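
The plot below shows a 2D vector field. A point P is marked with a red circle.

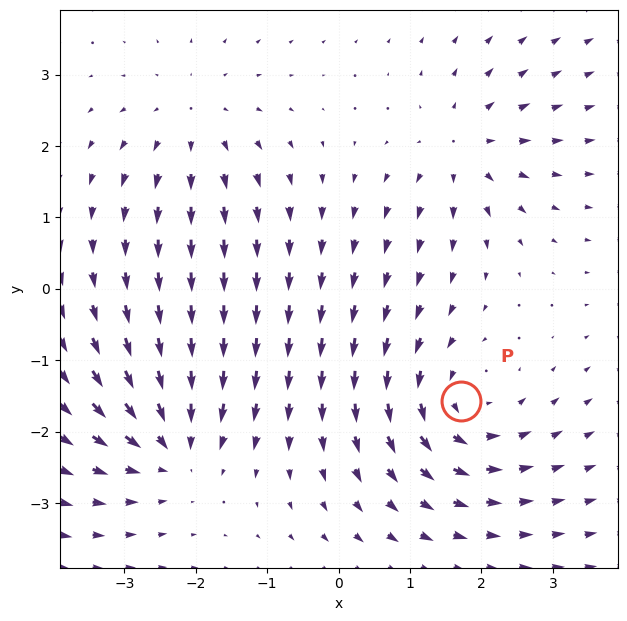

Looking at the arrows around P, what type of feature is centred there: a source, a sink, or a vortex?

At P (1.7, -1.6) the arrows circulate counterclockwise. Divergence ≈0, curl about +4 — near-zero divergence with nonzero curl is a vortex.

vortex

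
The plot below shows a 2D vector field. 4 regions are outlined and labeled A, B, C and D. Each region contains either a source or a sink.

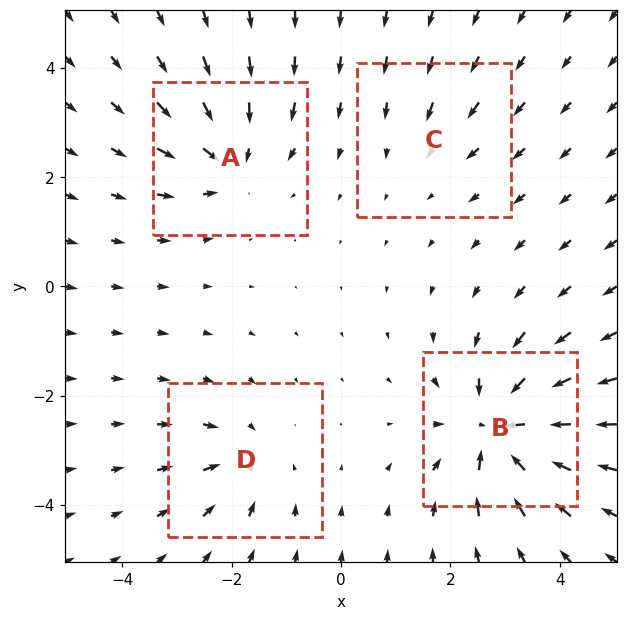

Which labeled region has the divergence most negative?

B

Divergence at each region's feature centre — A: about -5, B: about -8, C: about -2, D: about -4. Region B is most negative.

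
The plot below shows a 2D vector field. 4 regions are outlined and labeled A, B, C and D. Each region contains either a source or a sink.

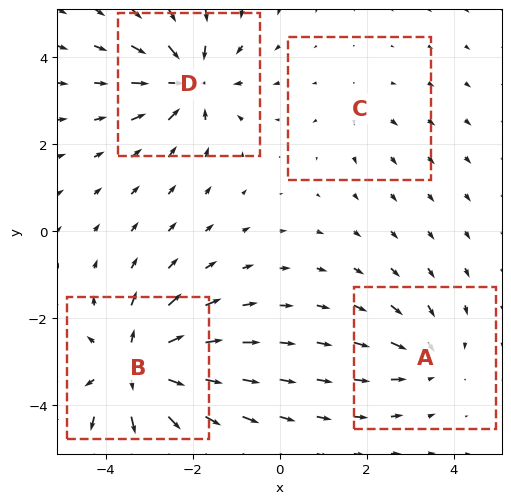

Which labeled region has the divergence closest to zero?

Divergence at each region's feature centre — A: about -3, B: about +7, C: about +2, D: about -5. Region C is closest to zero.

C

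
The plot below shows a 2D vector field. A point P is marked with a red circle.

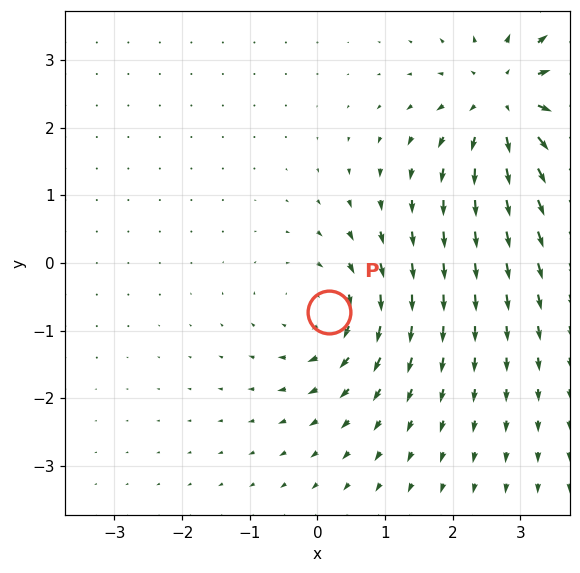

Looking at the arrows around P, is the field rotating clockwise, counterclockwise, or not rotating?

clockwise

Near P at (0.2, -0.7) the arrows circulate clockwise. The curl (z-component) there is about -4; negative curl means clockwise rotation.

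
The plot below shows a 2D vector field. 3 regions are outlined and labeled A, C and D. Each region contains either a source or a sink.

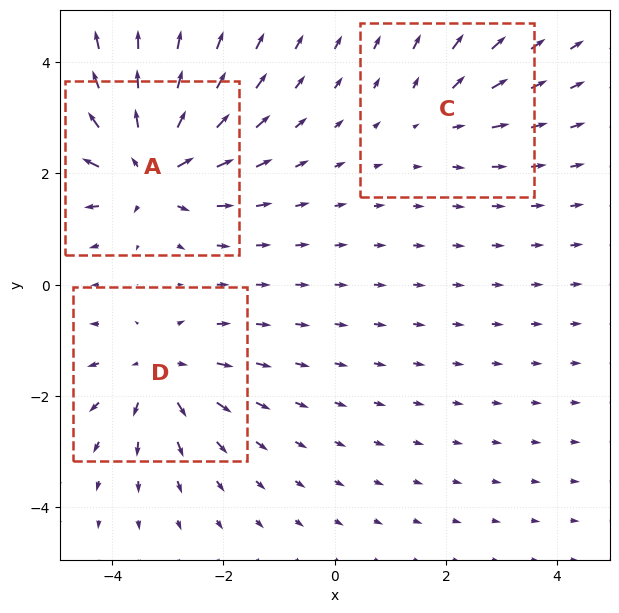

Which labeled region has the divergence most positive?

A

Divergence at each region's feature centre — A: about +5, C: about +2, D: about +4. Region A is most positive.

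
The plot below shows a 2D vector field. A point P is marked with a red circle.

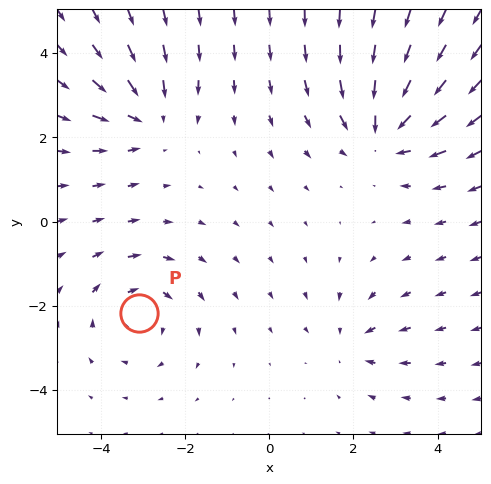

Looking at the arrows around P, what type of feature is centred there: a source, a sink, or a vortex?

At P (-3.1, -2.2) the arrows circulate clockwise. Divergence ≈0, curl about -3 — near-zero divergence with nonzero curl is a vortex.

vortex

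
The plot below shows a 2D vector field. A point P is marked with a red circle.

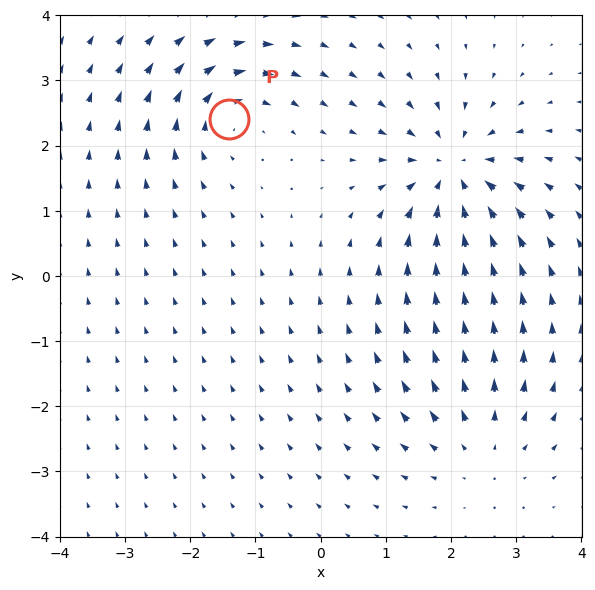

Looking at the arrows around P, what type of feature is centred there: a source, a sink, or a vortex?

At P (-1.4, 2.4) the arrows circulate clockwise. Divergence ≈0, curl about -3 — near-zero divergence with nonzero curl is a vortex.

vortex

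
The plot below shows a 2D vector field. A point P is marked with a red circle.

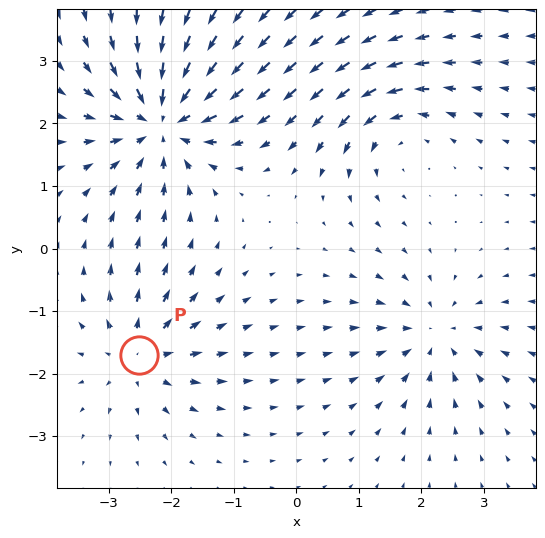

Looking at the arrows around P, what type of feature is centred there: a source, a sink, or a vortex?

At P (-2.5, -1.7) the arrows spread outward. Divergence about +4, curl ≈0 — positive divergence with near-zero curl is a source.

source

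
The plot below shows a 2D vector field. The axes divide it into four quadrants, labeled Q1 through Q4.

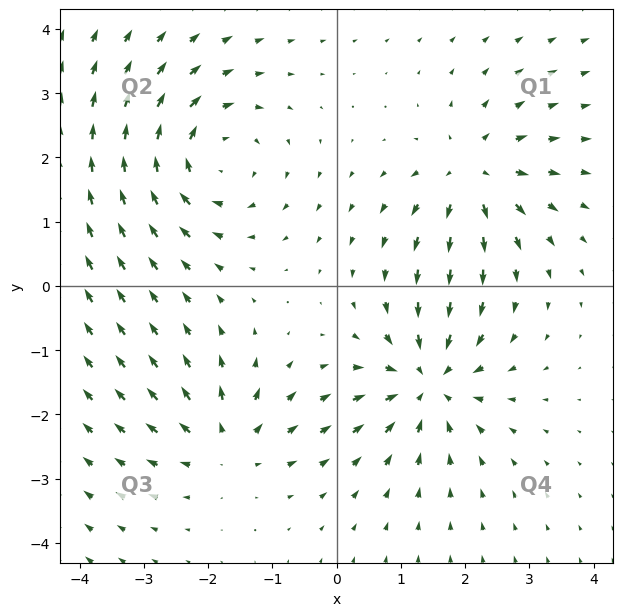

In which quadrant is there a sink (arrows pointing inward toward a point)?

The sink sits at approximately (1.4, -1.5), which lies in quadrant Q4. The divergence there is about -5, negative as expected for a sink.

Q4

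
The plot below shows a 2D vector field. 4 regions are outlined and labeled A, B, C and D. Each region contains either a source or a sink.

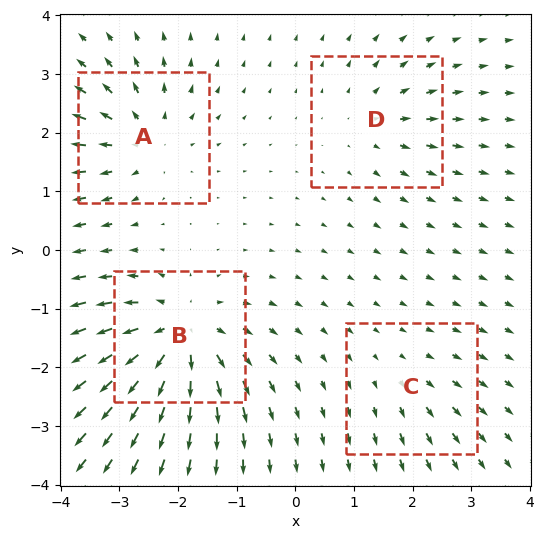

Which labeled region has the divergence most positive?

B

Divergence at each region's feature centre — A: about +6, B: about +9, C: about +2, D: about +4. Region B is most positive.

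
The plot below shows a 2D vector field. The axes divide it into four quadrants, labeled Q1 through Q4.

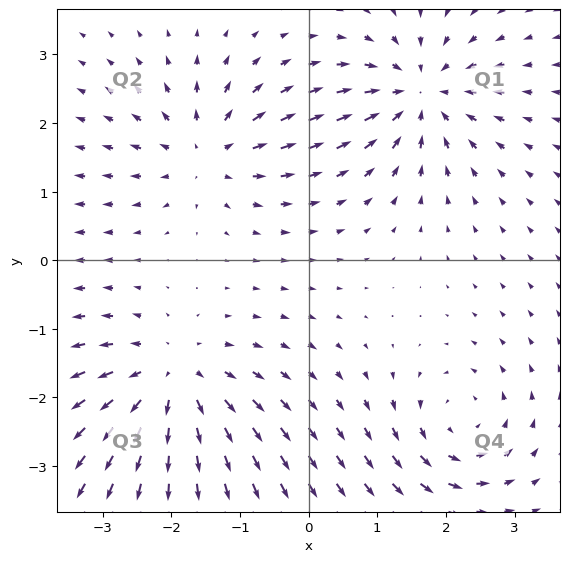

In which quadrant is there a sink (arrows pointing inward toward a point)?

The sink sits at approximately (1.6, 2.4), which lies in quadrant Q1. The divergence there is about -6, negative as expected for a sink.

Q1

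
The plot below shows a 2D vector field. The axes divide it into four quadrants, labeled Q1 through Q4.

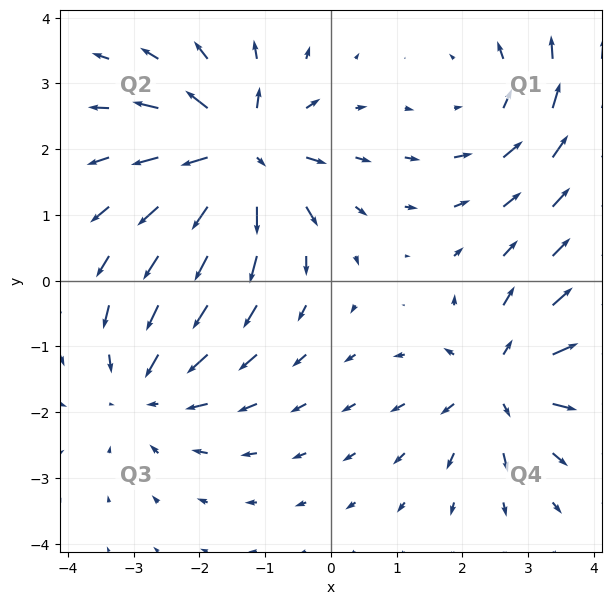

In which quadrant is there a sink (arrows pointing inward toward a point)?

The sink sits at approximately (-2.8, -1.6), which lies in quadrant Q3. The divergence there is about -3, negative as expected for a sink.

Q3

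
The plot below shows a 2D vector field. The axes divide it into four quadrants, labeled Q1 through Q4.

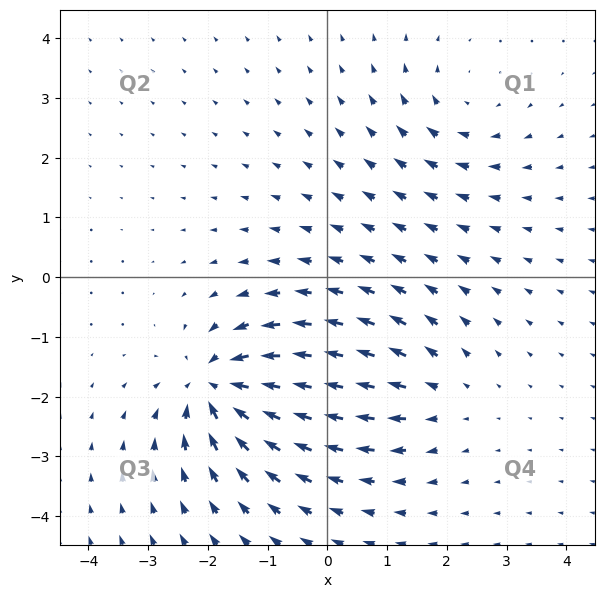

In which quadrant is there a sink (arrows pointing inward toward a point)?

The sink sits at approximately (-1.8, -1.8), which lies in quadrant Q3. The divergence there is about -7, negative as expected for a sink.

Q3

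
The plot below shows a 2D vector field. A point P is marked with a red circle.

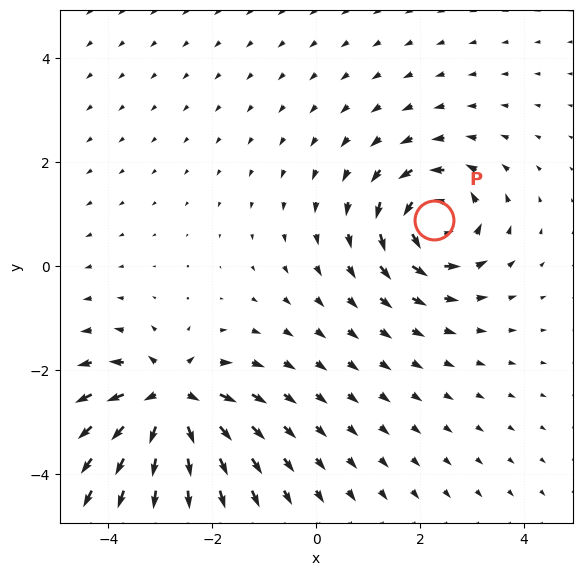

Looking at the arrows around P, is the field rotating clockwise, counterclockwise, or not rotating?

counterclockwise

Near P at (2.3, 0.9) the arrows circulate counterclockwise. The curl (z-component) there is about +5; positive curl means counterclockwise rotation.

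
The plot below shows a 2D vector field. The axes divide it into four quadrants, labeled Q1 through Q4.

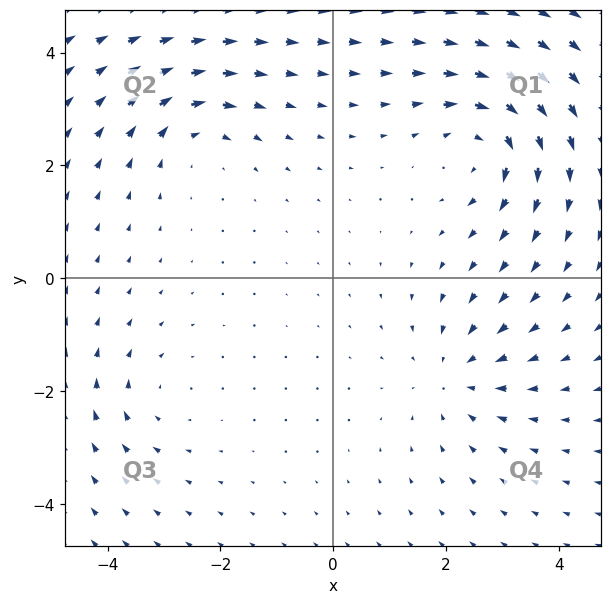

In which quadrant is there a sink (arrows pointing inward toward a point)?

The sink sits at approximately (2.2, -1.7), which lies in quadrant Q4. The divergence there is about -3, negative as expected for a sink.

Q4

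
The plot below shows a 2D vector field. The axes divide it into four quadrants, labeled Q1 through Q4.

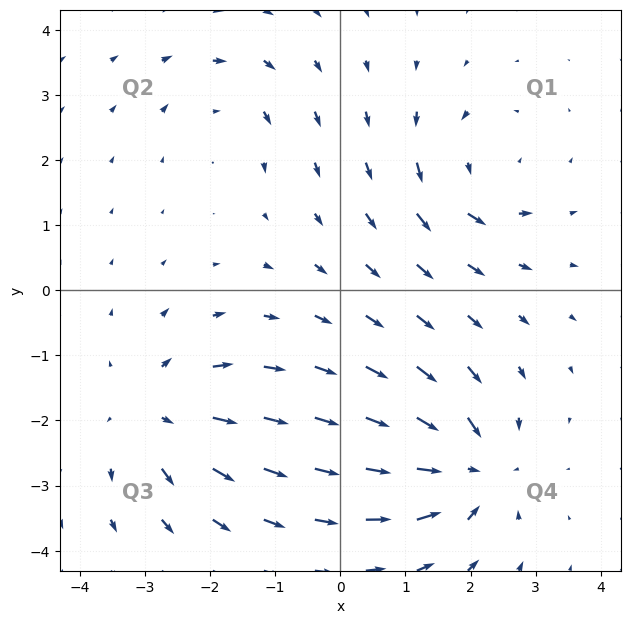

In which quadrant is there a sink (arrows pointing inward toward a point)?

The sink sits at approximately (2.0, -2.7), which lies in quadrant Q4. The divergence there is about -6, negative as expected for a sink.

Q4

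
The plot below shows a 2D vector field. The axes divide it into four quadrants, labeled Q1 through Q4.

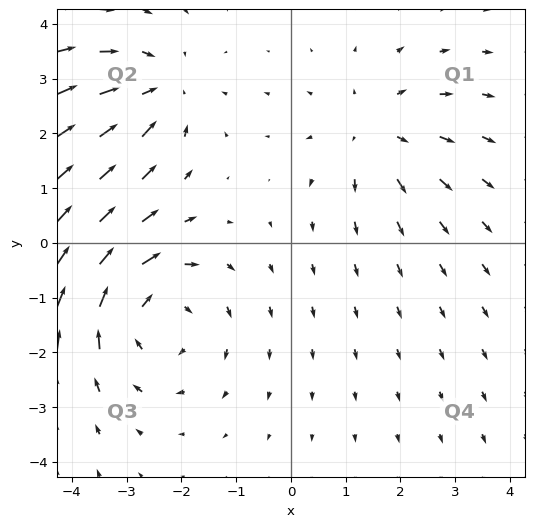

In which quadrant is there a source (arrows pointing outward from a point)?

Q1

The source sits at approximately (1.5, 2.0), which lies in quadrant Q1. The divergence there is about +3, positive as expected for a source.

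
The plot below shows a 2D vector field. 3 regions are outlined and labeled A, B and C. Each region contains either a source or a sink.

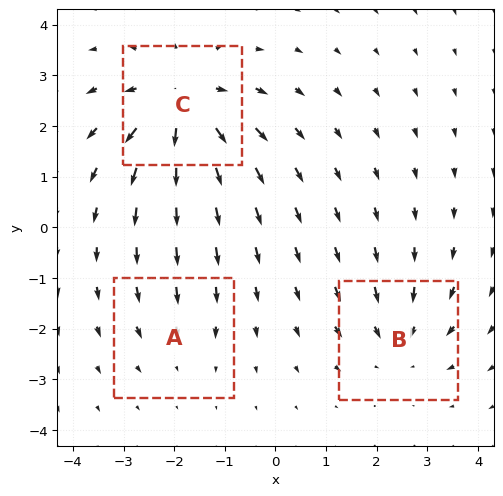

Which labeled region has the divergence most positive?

C

Divergence at each region's feature centre — A: about -2, B: about -3, C: about +5. Region C is most positive.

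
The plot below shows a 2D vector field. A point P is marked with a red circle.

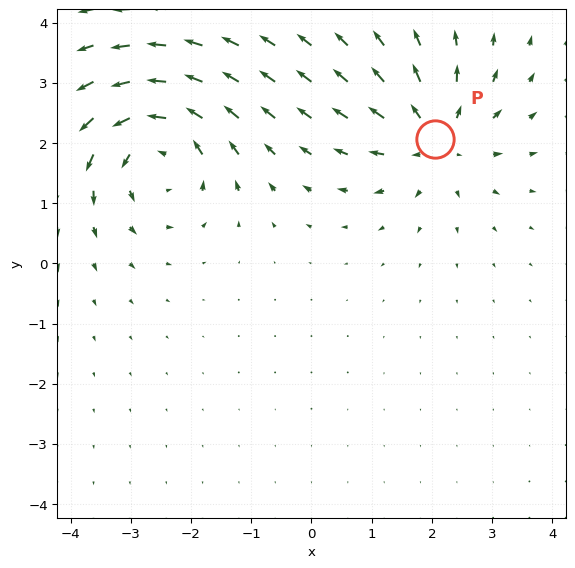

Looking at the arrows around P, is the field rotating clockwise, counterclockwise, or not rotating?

not rotating

Near P at (2.1, 2.1) the arrows show no circulation. The curl there is ≈0.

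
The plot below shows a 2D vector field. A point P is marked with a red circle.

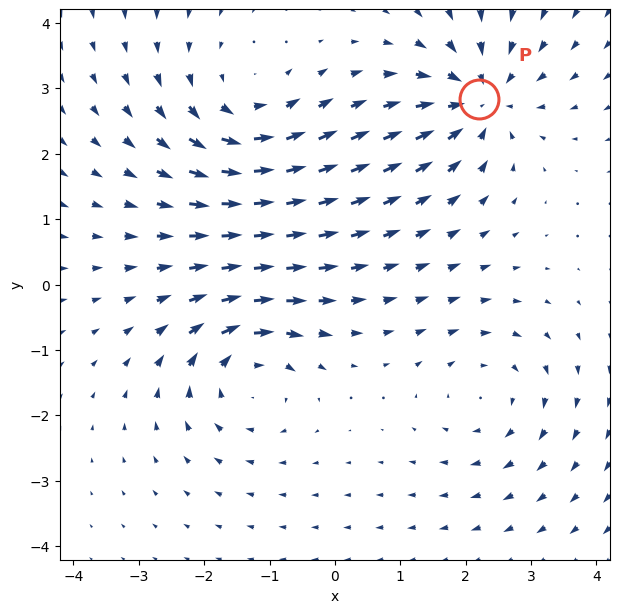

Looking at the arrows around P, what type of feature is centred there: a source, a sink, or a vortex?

At P (2.2, 2.8) the arrows converge inward. Divergence about -5, curl ≈0 — negative divergence with near-zero curl is a sink.

sink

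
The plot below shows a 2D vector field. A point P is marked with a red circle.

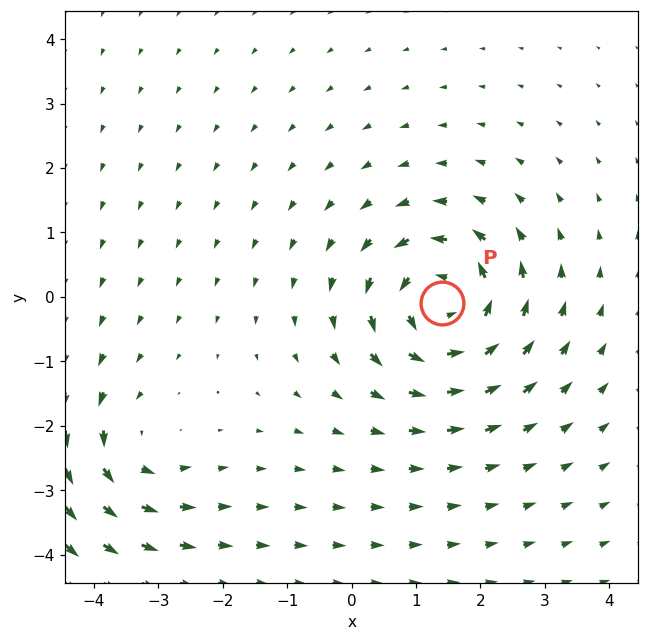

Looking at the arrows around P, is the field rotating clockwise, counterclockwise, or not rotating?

counterclockwise

Near P at (1.4, -0.1) the arrows circulate counterclockwise. The curl (z-component) there is about +5; positive curl means counterclockwise rotation.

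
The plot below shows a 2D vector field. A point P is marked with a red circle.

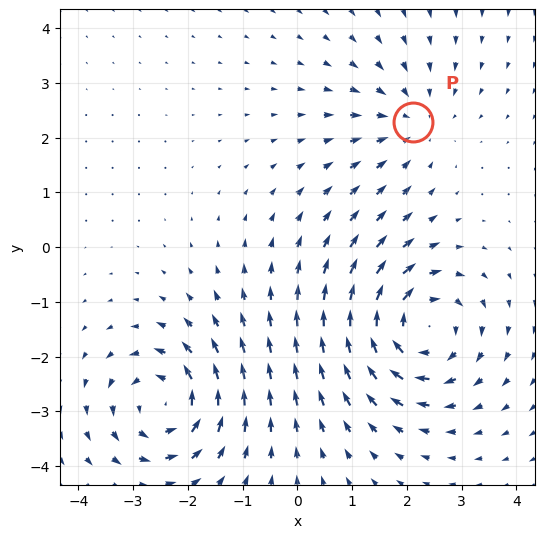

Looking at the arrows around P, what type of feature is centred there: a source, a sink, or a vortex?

sink

At P (2.1, 2.3) the arrows converge inward. Divergence about -3, curl ≈0 — negative divergence with near-zero curl is a sink.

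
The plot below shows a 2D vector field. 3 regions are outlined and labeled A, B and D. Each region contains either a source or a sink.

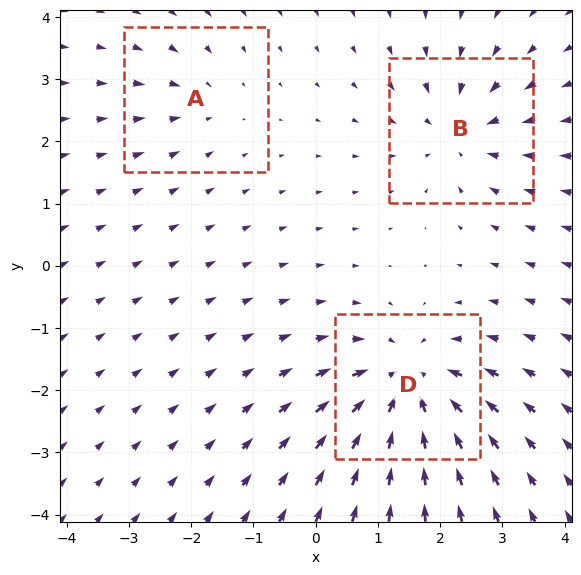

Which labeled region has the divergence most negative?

Divergence at each region's feature centre — A: about -2, B: about -4, D: about -5. Region D is most negative.

D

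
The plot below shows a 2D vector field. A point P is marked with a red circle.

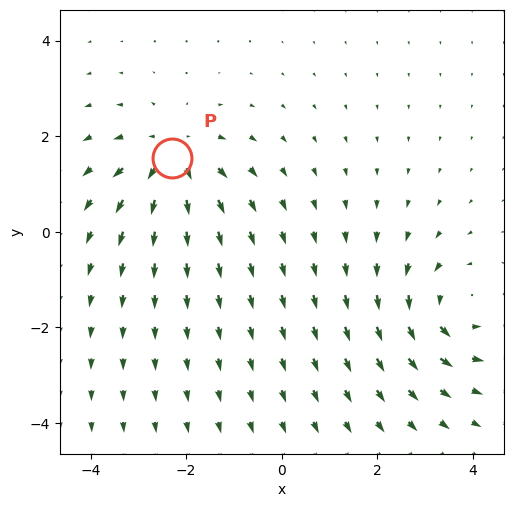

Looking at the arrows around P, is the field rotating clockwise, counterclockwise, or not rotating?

Near P at (-2.3, 1.5) the arrows show no circulation. The curl there is ≈0.

not rotating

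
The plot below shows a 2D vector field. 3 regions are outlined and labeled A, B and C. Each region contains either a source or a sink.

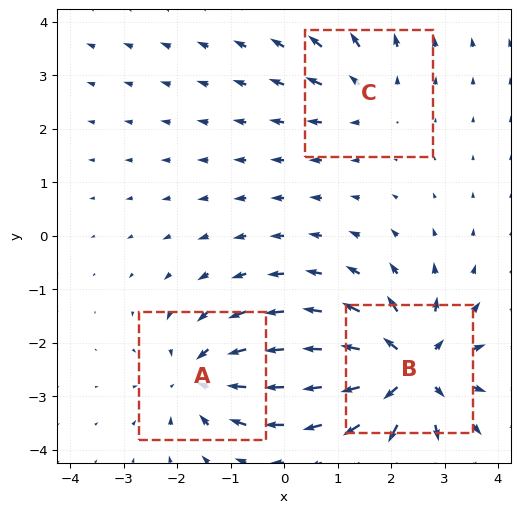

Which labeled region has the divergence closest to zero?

Divergence at each region's feature centre — A: about -4, B: about +5, C: about +2. Region C is closest to zero.

C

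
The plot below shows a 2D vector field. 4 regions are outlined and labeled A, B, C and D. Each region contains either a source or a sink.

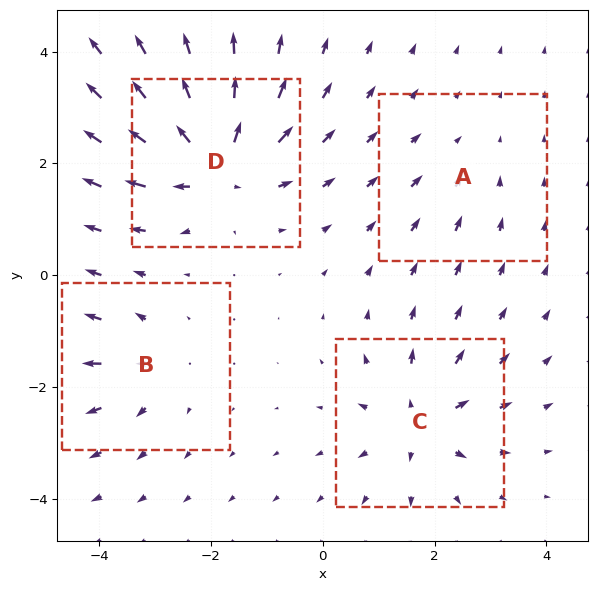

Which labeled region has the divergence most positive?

D

Divergence at each region's feature centre — A: about -2, B: about +4, C: about +6, D: about +8. Region D is most positive.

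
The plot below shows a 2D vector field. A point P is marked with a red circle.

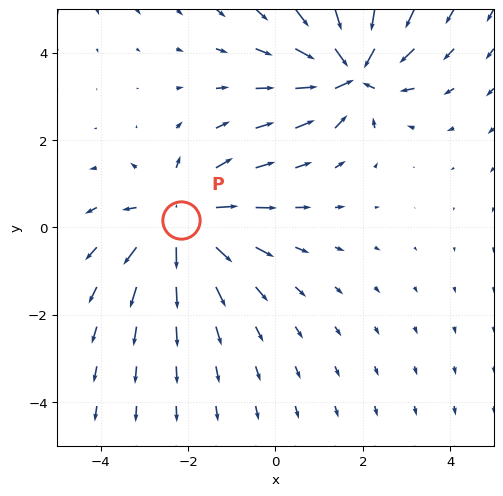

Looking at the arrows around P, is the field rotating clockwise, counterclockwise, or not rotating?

Near P at (-2.2, 0.2) the arrows show no circulation. The curl there is ≈0.

not rotating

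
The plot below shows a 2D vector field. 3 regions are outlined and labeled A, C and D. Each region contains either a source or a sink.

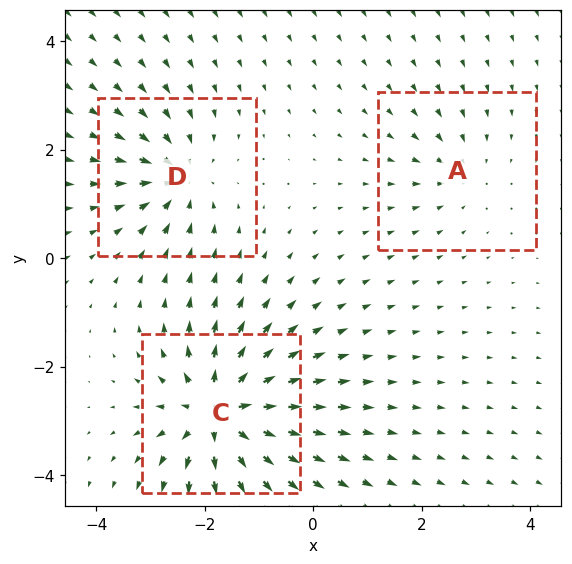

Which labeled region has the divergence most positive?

C

Divergence at each region's feature centre — A: about -2, C: about +6, D: about -4. Region C is most positive.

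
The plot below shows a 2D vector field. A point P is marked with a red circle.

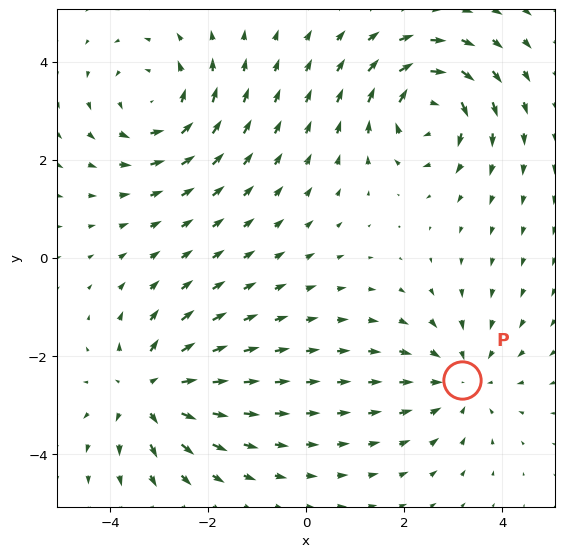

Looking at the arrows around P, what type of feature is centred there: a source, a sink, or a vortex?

sink

At P (3.2, -2.5) the arrows converge inward. Divergence about -3, curl ≈0 — negative divergence with near-zero curl is a sink.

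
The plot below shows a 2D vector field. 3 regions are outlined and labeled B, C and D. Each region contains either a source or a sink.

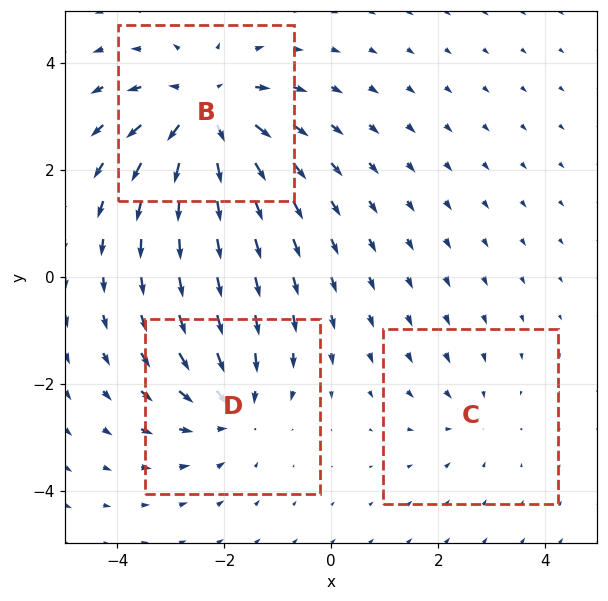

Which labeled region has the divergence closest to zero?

Divergence at each region's feature centre — B: about +5, C: about -2, D: about -3. Region C is closest to zero.

C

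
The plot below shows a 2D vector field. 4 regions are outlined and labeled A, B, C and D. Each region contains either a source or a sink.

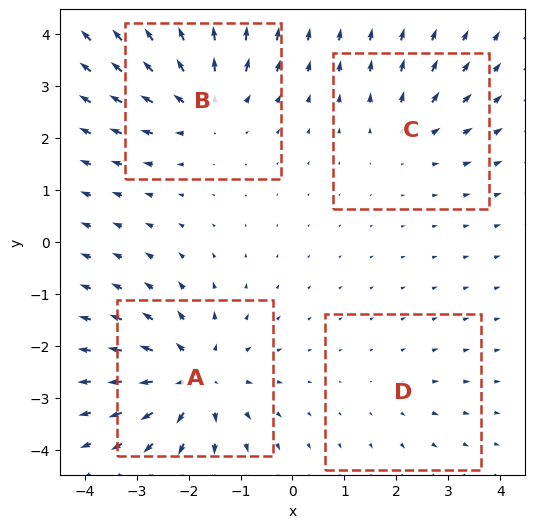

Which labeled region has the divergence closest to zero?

D

Divergence at each region's feature centre — A: about +6, B: about +5, C: about +3, D: about +2. Region D is closest to zero.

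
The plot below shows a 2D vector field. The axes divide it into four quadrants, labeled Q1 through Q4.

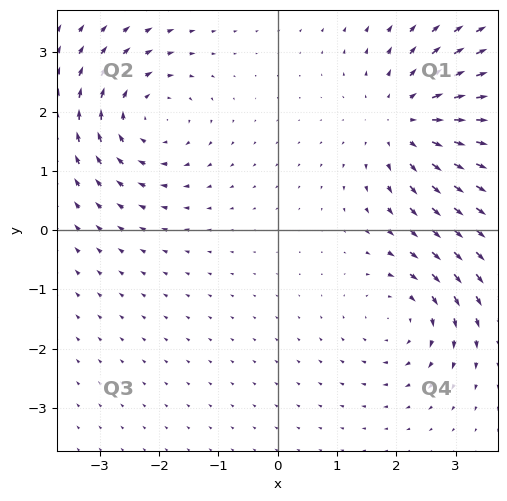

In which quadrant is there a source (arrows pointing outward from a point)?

Q1

The source sits at approximately (2.2, 1.8), which lies in quadrant Q1. The divergence there is about +3, positive as expected for a source.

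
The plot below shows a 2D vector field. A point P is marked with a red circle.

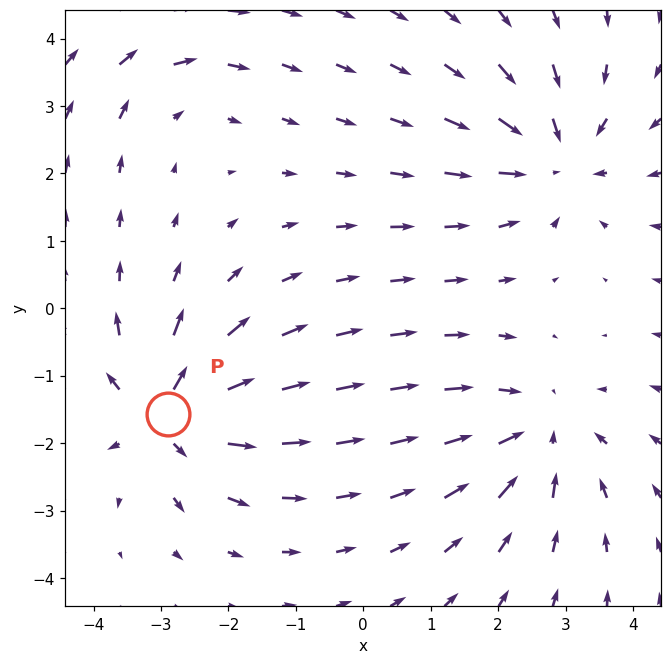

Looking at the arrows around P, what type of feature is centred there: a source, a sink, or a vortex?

source

At P (-2.9, -1.6) the arrows spread outward. Divergence about +7, curl ≈0 — positive divergence with near-zero curl is a source.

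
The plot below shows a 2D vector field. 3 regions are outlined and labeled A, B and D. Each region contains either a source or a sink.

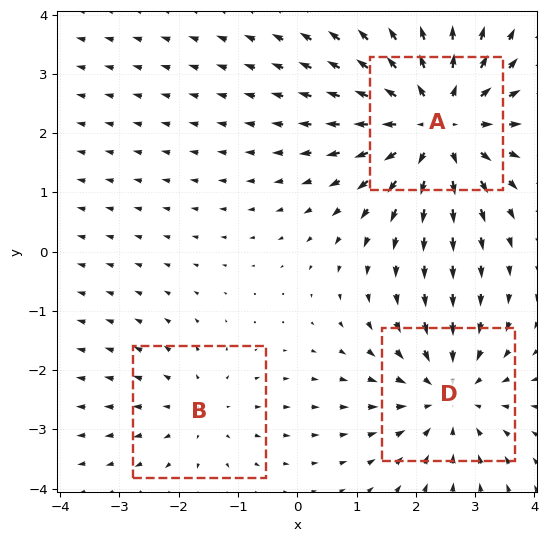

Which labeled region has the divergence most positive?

A

Divergence at each region's feature centre — A: about +4, B: about +2, D: about -3. Region A is most positive.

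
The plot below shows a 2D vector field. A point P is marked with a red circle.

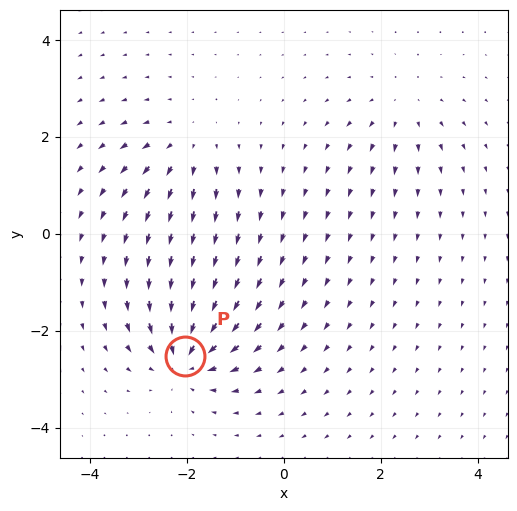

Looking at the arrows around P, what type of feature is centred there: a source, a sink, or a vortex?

sink

At P (-2.0, -2.5) the arrows converge inward. Divergence about -6, curl ≈0 — negative divergence with near-zero curl is a sink.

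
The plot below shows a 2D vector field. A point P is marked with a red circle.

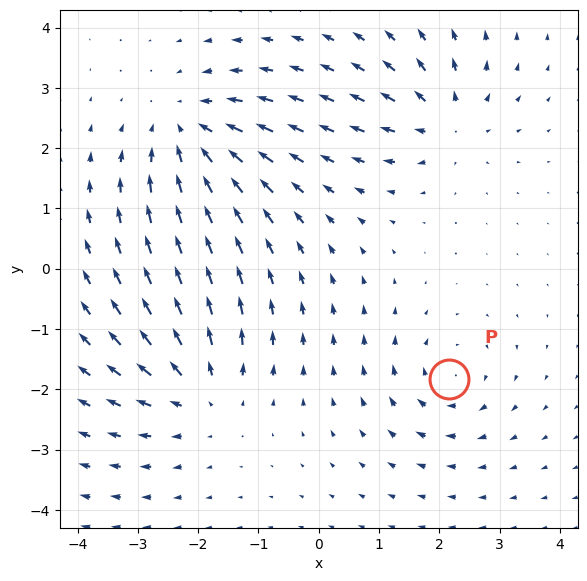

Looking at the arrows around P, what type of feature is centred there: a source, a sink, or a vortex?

vortex

At P (2.2, -1.8) the arrows circulate clockwise. Divergence ≈0, curl about -4 — near-zero divergence with nonzero curl is a vortex.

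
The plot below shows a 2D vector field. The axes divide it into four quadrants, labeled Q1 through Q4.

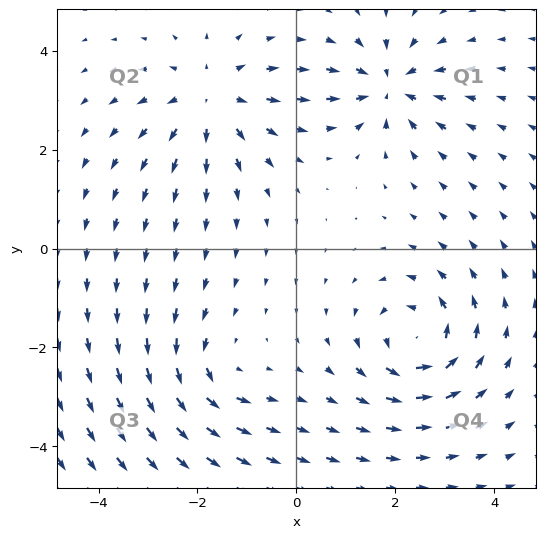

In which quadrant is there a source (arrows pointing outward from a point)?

Q2

The source sits at approximately (-1.7, 3.0), which lies in quadrant Q2. The divergence there is about +4, positive as expected for a source.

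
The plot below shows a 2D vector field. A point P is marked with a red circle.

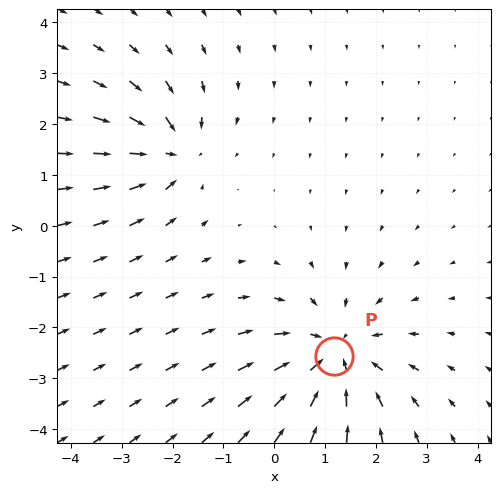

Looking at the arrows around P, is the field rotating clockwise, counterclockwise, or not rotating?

not rotating

Near P at (1.2, -2.6) the arrows show no circulation. The curl there is ≈0.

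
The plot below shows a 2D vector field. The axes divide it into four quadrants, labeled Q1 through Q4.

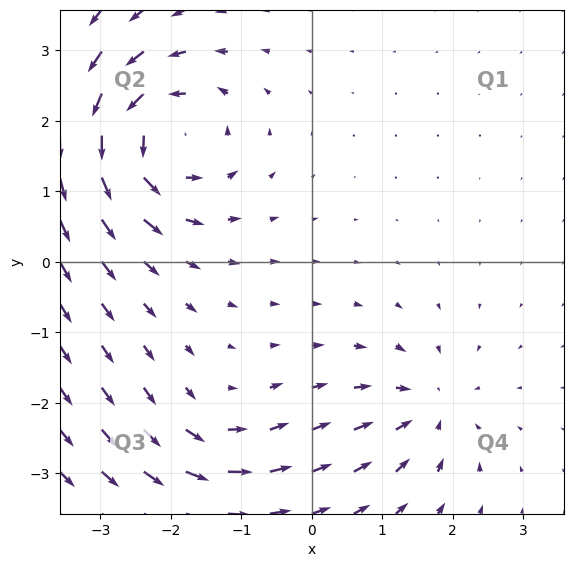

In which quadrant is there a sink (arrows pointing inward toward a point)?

The sink sits at approximately (1.6, -2.1), which lies in quadrant Q4. The divergence there is about -4, negative as expected for a sink.

Q4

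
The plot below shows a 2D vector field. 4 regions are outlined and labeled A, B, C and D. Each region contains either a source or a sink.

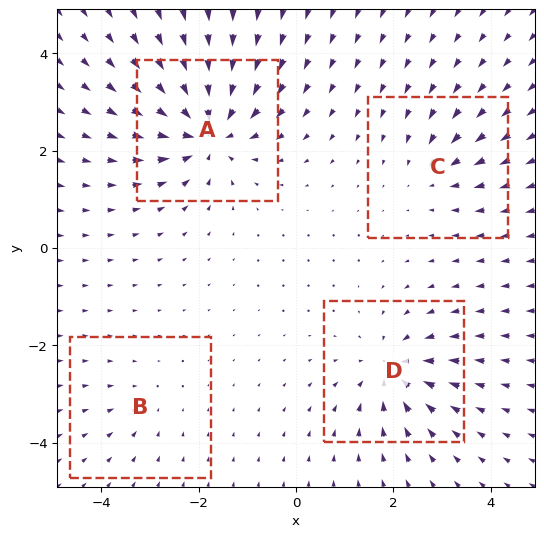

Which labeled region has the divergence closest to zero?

Divergence at each region's feature centre — A: about -8, B: about -2, C: about -3, D: about -6. Region B is closest to zero.

B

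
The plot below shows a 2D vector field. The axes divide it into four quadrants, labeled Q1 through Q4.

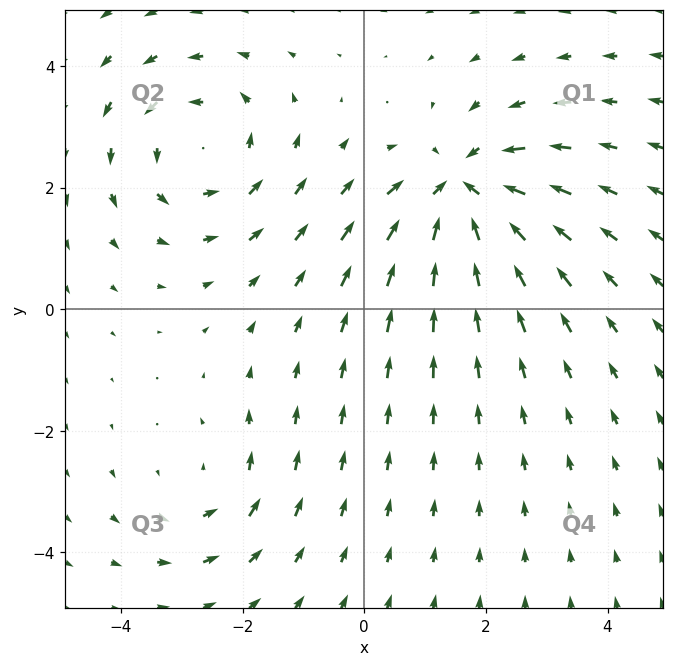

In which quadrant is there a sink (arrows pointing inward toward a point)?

The sink sits at approximately (1.6, 1.9), which lies in quadrant Q1. The divergence there is about -6, negative as expected for a sink.

Q1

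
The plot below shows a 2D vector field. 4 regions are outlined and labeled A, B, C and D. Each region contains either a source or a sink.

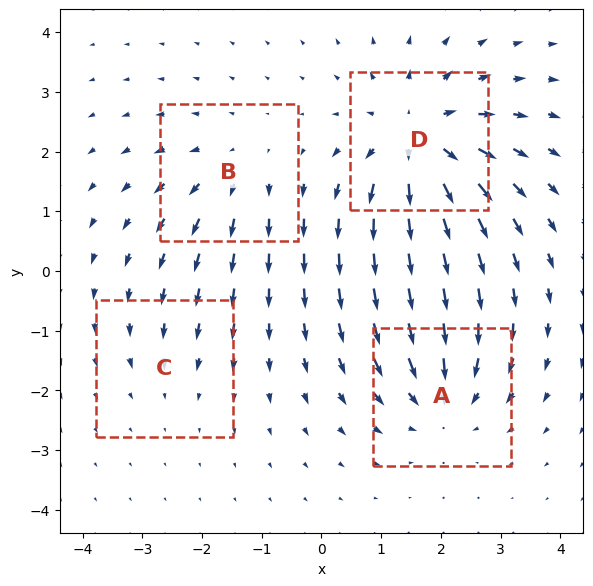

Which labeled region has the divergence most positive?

Divergence at each region's feature centre — A: about -5, B: about +3, C: about -2, D: about +6. Region D is most positive.

D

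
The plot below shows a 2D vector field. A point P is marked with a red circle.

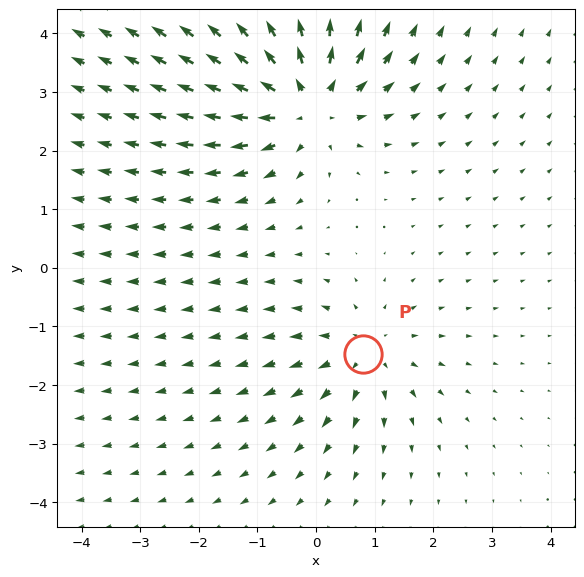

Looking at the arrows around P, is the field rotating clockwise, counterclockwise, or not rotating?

not rotating

Near P at (0.8, -1.5) the arrows show no circulation. The curl there is ≈0.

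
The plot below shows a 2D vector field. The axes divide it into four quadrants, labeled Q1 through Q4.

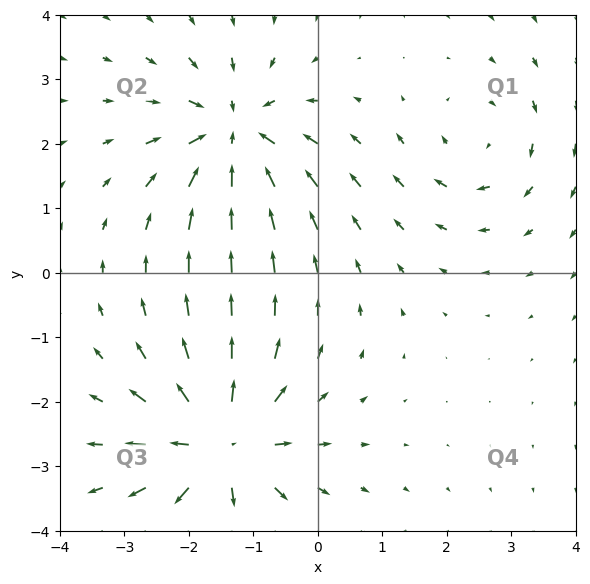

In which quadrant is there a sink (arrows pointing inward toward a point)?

The sink sits at approximately (-1.3, 2.1), which lies in quadrant Q2. The divergence there is about -5, negative as expected for a sink.

Q2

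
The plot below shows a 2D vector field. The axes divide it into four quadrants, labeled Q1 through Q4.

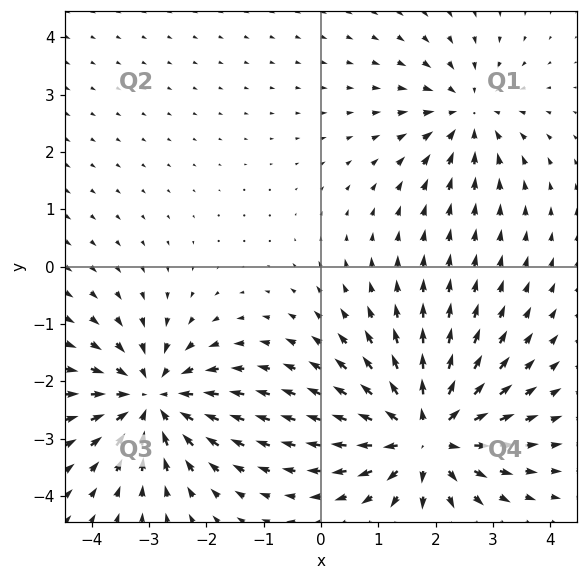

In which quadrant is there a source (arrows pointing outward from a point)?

Q4

The source sits at approximately (1.8, -2.9), which lies in quadrant Q4. The divergence there is about +6, positive as expected for a source.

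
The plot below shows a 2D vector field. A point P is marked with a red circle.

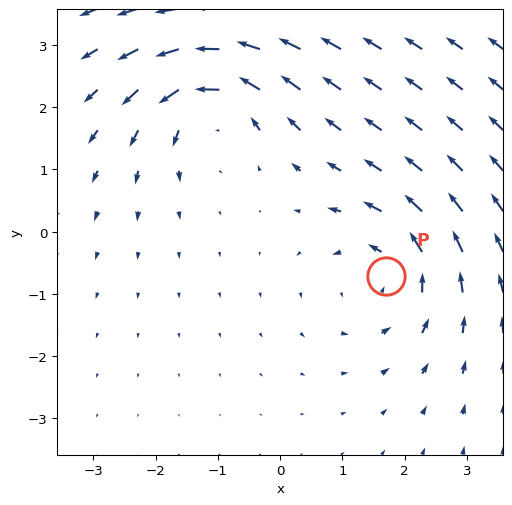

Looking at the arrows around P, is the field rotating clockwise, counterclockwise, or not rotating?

counterclockwise

Near P at (1.7, -0.7) the arrows circulate counterclockwise. The curl (z-component) there is about +3; positive curl means counterclockwise rotation.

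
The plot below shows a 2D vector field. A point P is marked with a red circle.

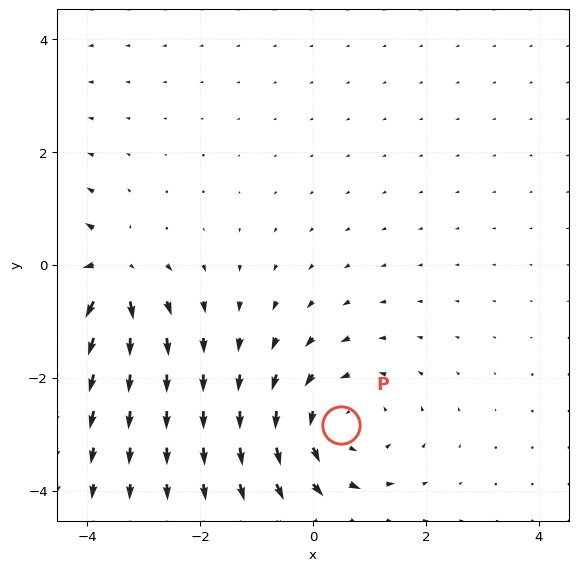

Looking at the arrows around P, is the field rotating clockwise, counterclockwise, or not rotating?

counterclockwise

Near P at (0.5, -2.8) the arrows circulate counterclockwise. The curl (z-component) there is about +4; positive curl means counterclockwise rotation.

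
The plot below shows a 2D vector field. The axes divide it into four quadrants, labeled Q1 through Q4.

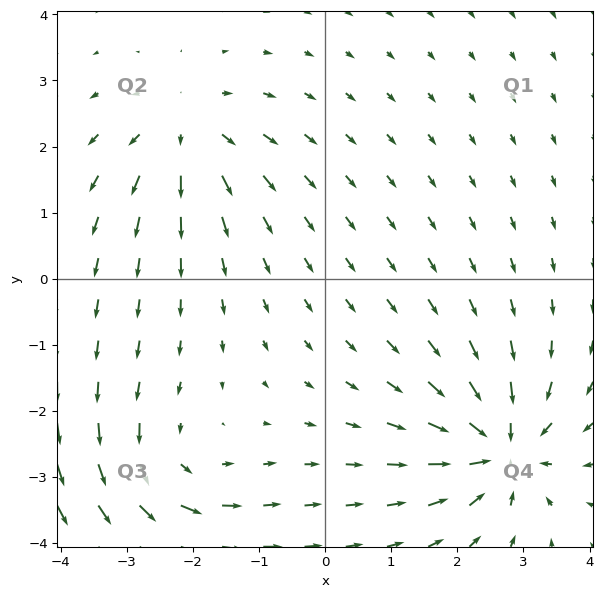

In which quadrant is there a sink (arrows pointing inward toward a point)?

The sink sits at approximately (2.7, -2.6), which lies in quadrant Q4. The divergence there is about -6, negative as expected for a sink.

Q4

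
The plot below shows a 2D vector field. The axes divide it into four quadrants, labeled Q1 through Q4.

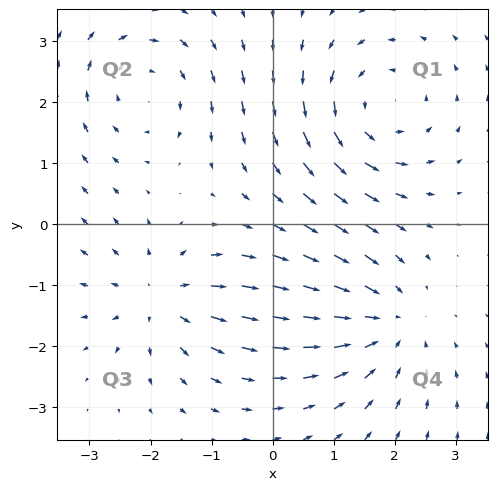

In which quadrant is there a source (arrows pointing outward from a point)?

Q3

The source sits at approximately (-1.8, -1.2), which lies in quadrant Q3. The divergence there is about +4, positive as expected for a source.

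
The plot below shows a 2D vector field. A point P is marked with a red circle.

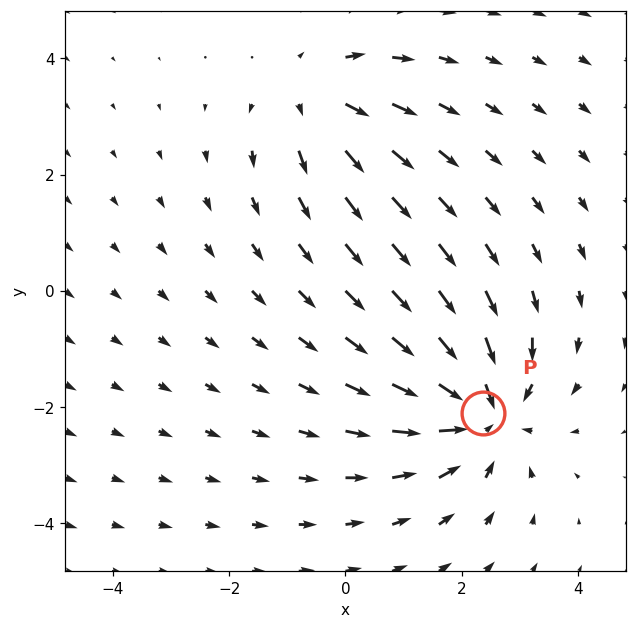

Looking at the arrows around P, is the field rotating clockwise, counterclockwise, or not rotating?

not rotating

Near P at (2.4, -2.1) the arrows show no circulation. The curl there is ≈0.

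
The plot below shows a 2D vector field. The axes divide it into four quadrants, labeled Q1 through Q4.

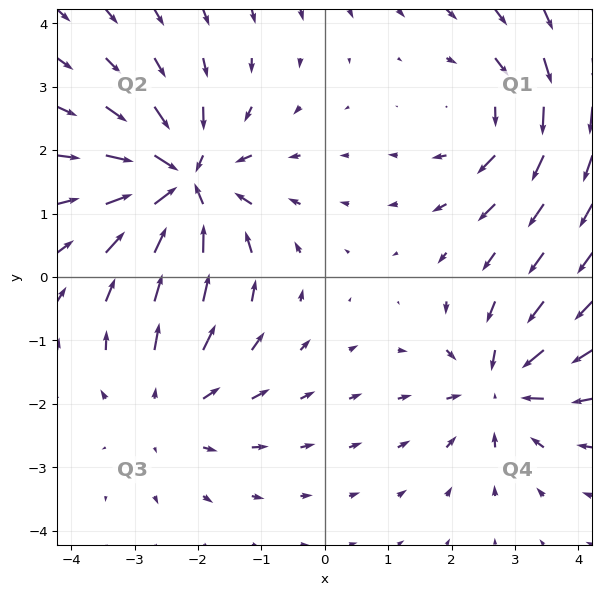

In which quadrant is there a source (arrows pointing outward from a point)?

The source sits at approximately (-2.5, -2.0), which lies in quadrant Q3. The divergence there is about +2, positive as expected for a source.

Q3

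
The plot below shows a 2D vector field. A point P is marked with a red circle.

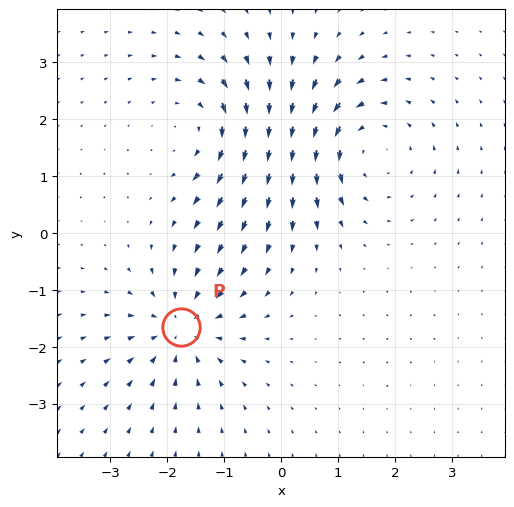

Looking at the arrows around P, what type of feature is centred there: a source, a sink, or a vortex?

At P (-1.8, -1.7) the arrows converge inward. Divergence about -4, curl ≈0 — negative divergence with near-zero curl is a sink.

sink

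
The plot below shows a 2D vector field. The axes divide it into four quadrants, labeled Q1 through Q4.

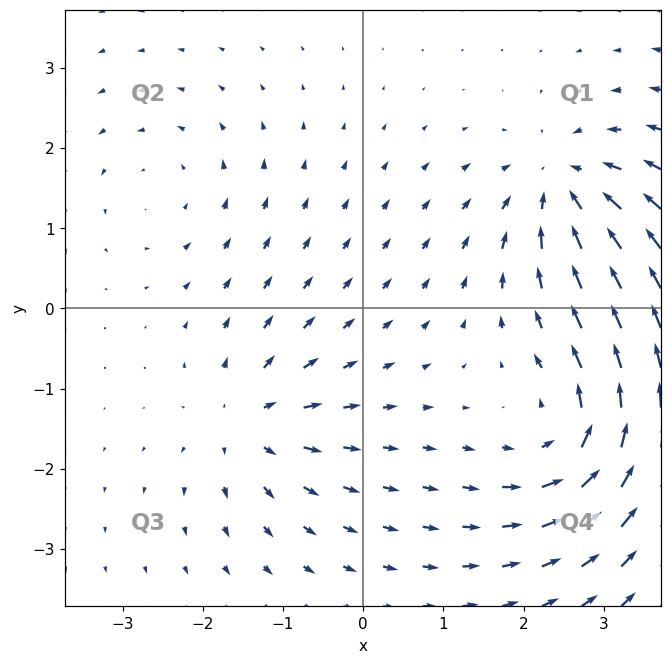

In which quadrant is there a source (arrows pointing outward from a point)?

The source sits at approximately (-1.4, -1.4), which lies in quadrant Q3. The divergence there is about +5, positive as expected for a source.

Q3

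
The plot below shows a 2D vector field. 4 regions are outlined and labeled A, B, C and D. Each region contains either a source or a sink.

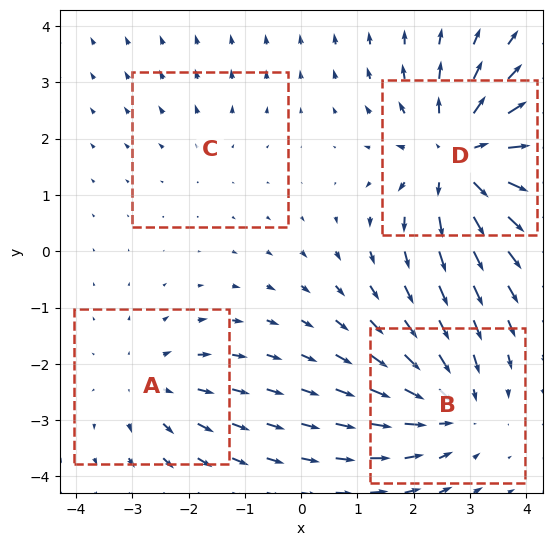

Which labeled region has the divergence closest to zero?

Divergence at each region's feature centre — A: about +3, B: about -4, C: about +2, D: about +6. Region C is closest to zero.

C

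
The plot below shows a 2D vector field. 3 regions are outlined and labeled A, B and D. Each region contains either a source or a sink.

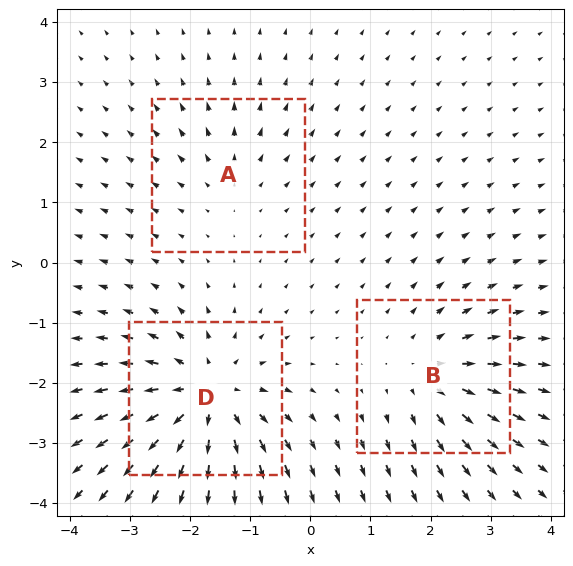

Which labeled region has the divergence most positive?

Divergence at each region's feature centre — A: about +2, B: about +3, D: about +5. Region D is most positive.

D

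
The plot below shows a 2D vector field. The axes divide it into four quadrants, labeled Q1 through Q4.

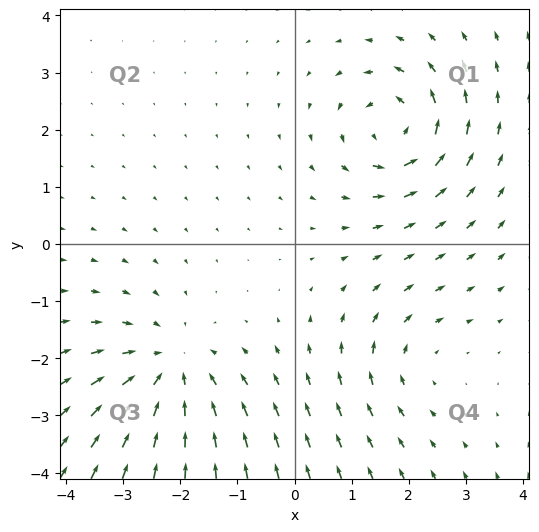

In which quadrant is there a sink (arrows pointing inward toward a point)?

The sink sits at approximately (-2.2, -2.2), which lies in quadrant Q3. The divergence there is about -4, negative as expected for a sink.

Q3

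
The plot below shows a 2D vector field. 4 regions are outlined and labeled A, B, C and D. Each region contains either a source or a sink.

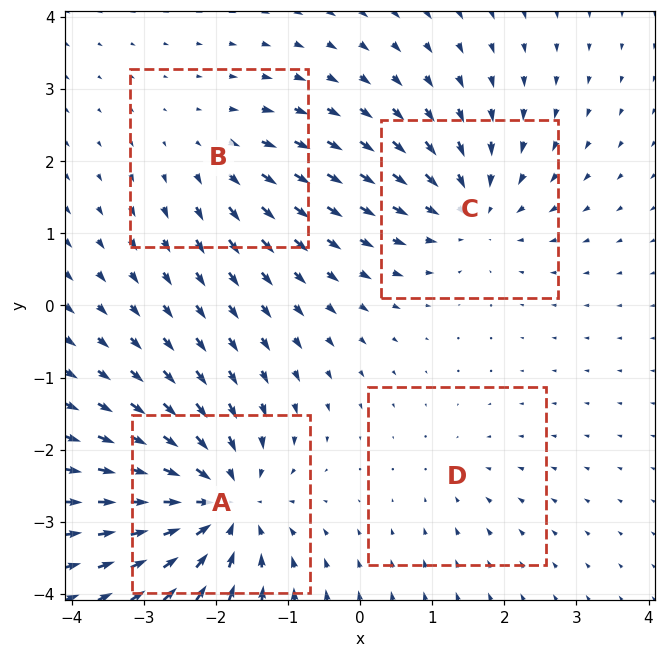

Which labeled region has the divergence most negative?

Divergence at each region's feature centre — A: about -7, B: about +3, C: about -5, D: about -2. Region A is most negative.

A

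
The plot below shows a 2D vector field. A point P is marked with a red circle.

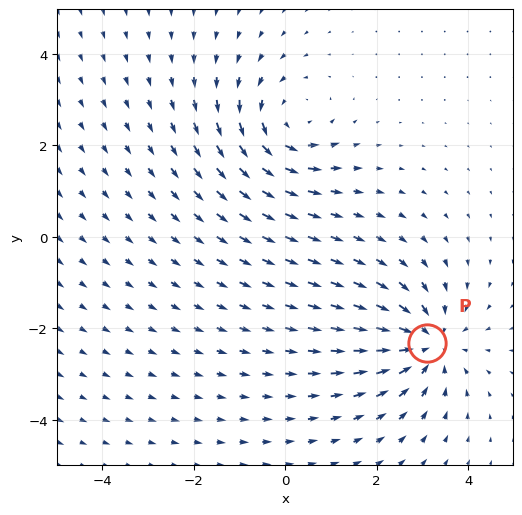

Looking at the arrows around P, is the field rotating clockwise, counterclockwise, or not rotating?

Near P at (3.1, -2.3) the arrows show no circulation. The curl there is ≈0.

not rotating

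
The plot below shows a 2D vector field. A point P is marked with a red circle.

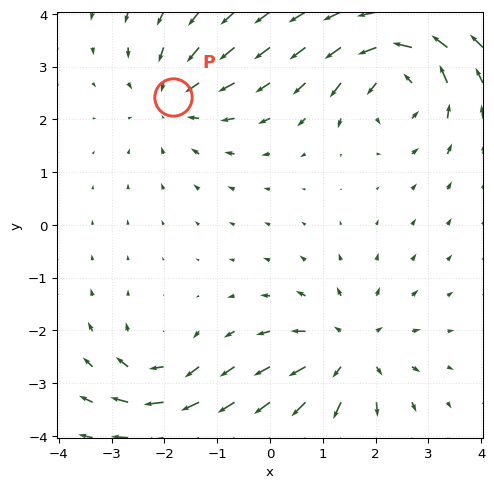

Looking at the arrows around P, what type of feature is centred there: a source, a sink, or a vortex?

At P (-1.8, 2.4) the arrows converge inward. Divergence about -3, curl ≈0 — negative divergence with near-zero curl is a sink.

sink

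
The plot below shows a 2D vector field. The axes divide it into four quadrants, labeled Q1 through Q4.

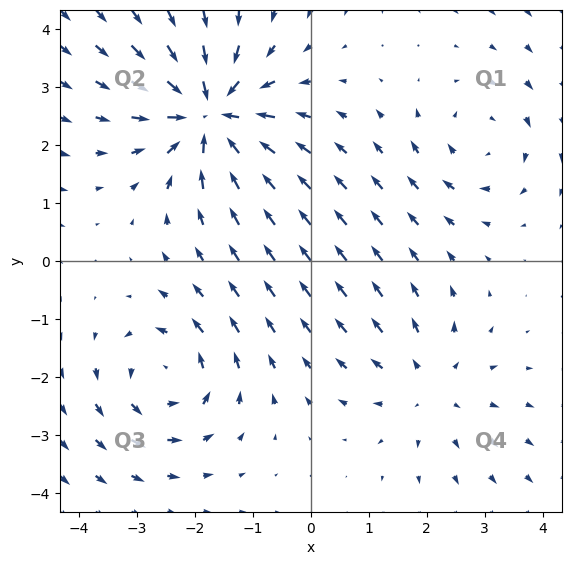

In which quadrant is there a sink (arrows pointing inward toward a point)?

The sink sits at approximately (-1.7, 2.5), which lies in quadrant Q2. The divergence there is about -6, negative as expected for a sink.

Q2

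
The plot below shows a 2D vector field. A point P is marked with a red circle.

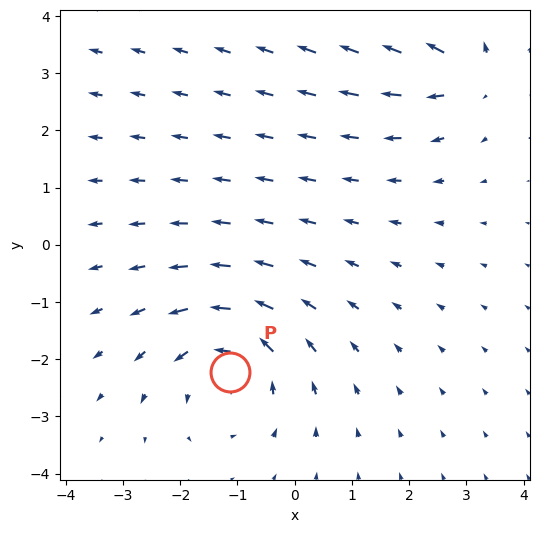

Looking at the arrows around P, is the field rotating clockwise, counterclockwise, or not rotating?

counterclockwise

Near P at (-1.1, -2.2) the arrows circulate counterclockwise. The curl (z-component) there is about +4; positive curl means counterclockwise rotation.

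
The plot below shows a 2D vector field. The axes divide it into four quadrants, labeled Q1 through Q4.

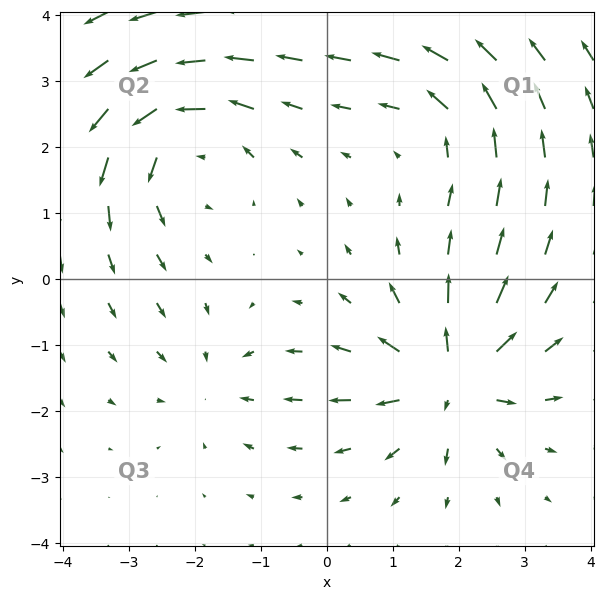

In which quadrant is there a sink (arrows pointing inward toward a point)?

The sink sits at approximately (-1.7, -1.6), which lies in quadrant Q3. The divergence there is about -2, negative as expected for a sink.

Q3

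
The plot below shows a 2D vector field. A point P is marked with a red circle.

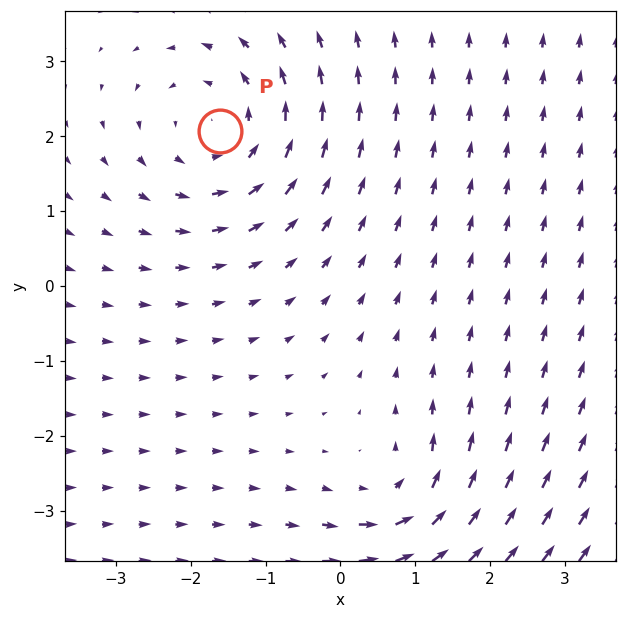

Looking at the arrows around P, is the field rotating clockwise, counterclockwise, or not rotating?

counterclockwise

Near P at (-1.6, 2.1) the arrows circulate counterclockwise. The curl (z-component) there is about +4; positive curl means counterclockwise rotation.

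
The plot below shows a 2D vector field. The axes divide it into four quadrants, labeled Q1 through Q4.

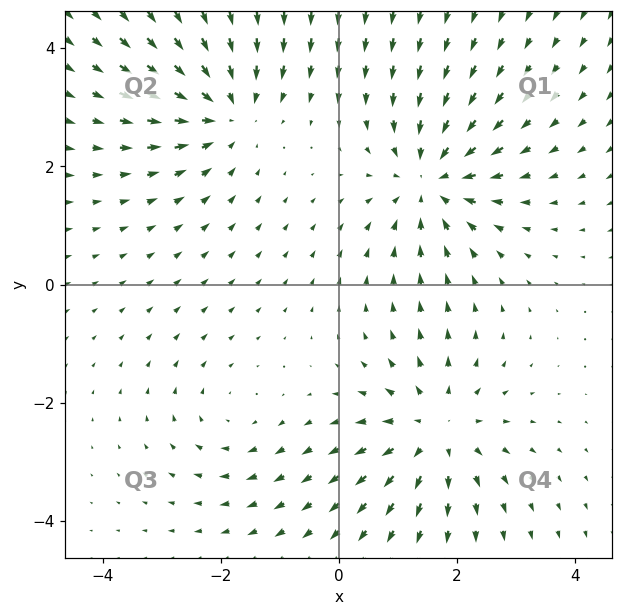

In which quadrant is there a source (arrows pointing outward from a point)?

Q4

The source sits at approximately (1.6, -2.5), which lies in quadrant Q4. The divergence there is about +4, positive as expected for a source.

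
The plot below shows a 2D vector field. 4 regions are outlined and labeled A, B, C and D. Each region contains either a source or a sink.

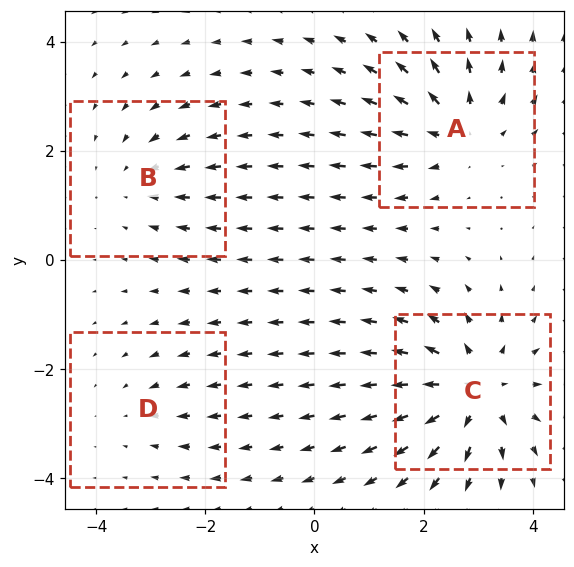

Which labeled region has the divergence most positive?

Divergence at each region's feature centre — A: about +5, B: about -3, C: about +6, D: about -2. Region C is most positive.

C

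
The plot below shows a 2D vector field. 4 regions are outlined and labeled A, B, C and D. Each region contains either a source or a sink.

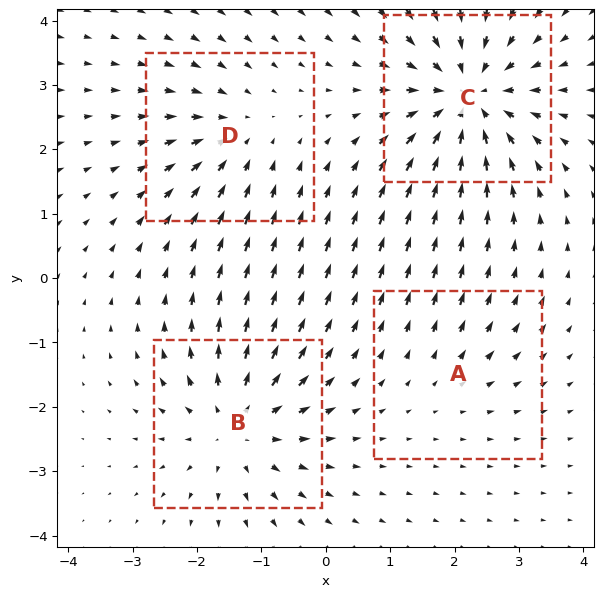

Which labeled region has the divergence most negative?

Divergence at each region's feature centre — A: about +2, B: about +5, C: about -6, D: about -3. Region C is most negative.

C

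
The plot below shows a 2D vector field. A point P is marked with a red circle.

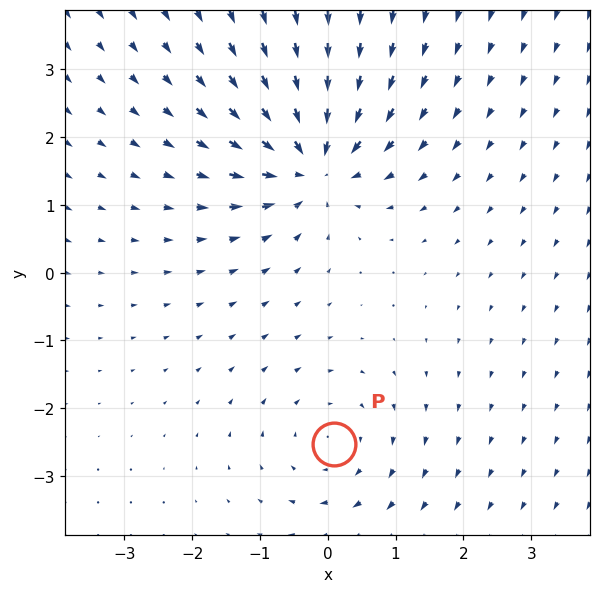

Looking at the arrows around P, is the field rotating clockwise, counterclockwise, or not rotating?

clockwise

Near P at (0.1, -2.5) the arrows circulate clockwise. The curl (z-component) there is about -3; negative curl means clockwise rotation.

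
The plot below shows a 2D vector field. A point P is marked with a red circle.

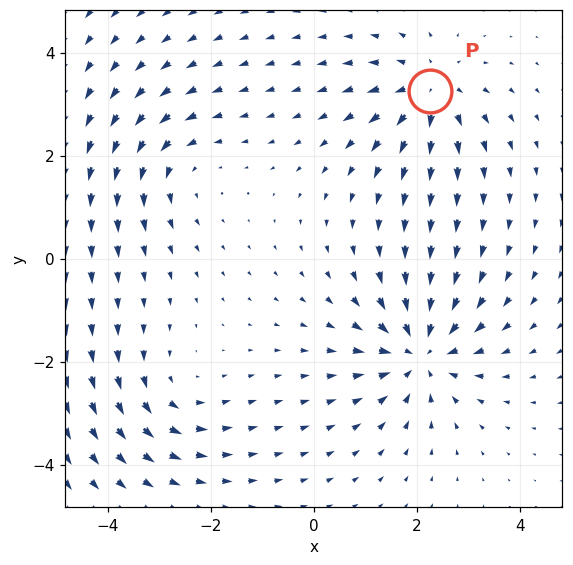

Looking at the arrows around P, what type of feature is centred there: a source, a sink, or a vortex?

source

At P (2.3, 3.3) the arrows spread outward. Divergence about +4, curl ≈0 — positive divergence with near-zero curl is a source.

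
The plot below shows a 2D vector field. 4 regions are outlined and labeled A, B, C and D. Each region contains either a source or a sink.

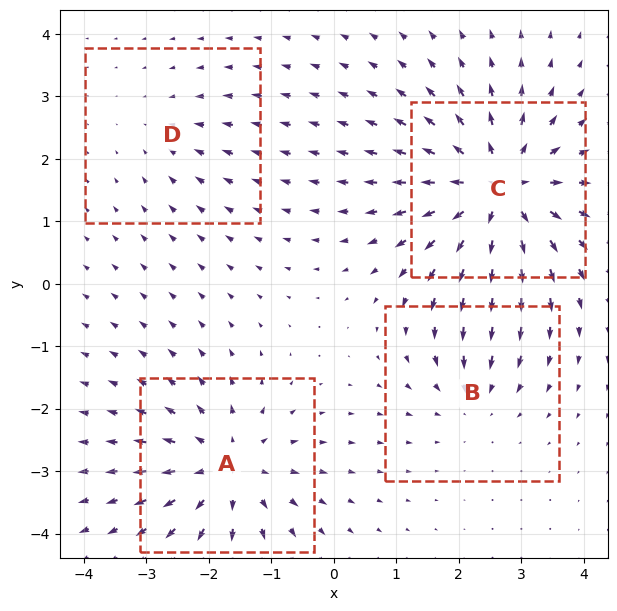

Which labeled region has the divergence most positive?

C

Divergence at each region's feature centre — A: about +5, B: about -3, C: about +7, D: about -2. Region C is most positive.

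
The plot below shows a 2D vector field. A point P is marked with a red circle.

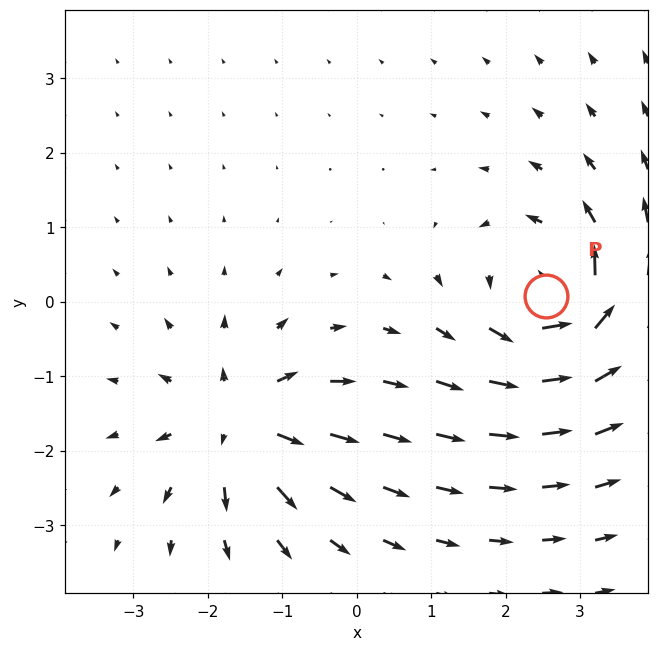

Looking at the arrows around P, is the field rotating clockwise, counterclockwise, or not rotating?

counterclockwise

Near P at (2.5, 0.1) the arrows circulate counterclockwise. The curl (z-component) there is about +4; positive curl means counterclockwise rotation.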